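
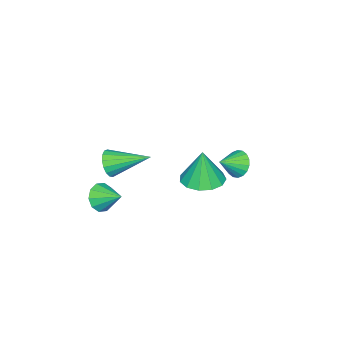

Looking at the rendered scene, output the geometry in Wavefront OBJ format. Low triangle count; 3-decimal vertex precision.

v -0.89 1.672 -1.885
v -0.339 2.433 -1.874
v -0.89 1.648 -0.275
v -0.838 2.61 -1.871
v -1.354 2.489 -1.873
v -1.722 2.108 -1.879
v -1.826 1.589 -1.887
v -1.632 1.096 -1.894
v -1.203 0.786 -1.898
v -0.674 0.757 -1.898
v -0.214 1.018 -1.894
v 0.032 1.487 -1.887
v -0.014 2.015 -1.879
v 1.272 -1.759 -3.025
v 1.592 -2.075 -2.462
v 1.348 -0.741 -2.495
v 1.909 -1.95 -2.749
v 1.983 -1.752 -3.14
v 1.785 -1.557 -3.488
v 1.391 -1.439 -3.658
v 0.952 -1.443 -3.587
v 0.635 -1.568 -3.301
v 0.561 -1.766 -2.909
v 0.759 -1.961 -2.561
v 1.153 -2.08 -2.391
v -4.4 1.263 -3.422
v -4.039 1.25 -4.033
v -3.56 0.857 -2.918
v -3.971 1.535 -3.918
v -3.987 1.767 -3.704
v -4.085 1.899 -3.434
v -4.246 1.905 -3.162
v -4.437 1.784 -2.941
v -4.62 1.559 -2.816
v -4.76 1.276 -2.81
v -4.829 0.99 -2.926
v -4.813 0.758 -3.14
v -4.715 0.626 -3.41
v -4.554 0.621 -3.682
v -4.363 0.742 -3.903
v -4.18 0.966 -4.028
v 0.147 -2.117 -1.798
v 0.367 -1.802 -2.372
v -0.447 -0.503 -1.142
v 0.056 -1.888 -2.443
v -0.235 -2.025 -2.366
v -0.437 -2.184 -2.16
v -0.506 -2.327 -1.87
v -0.426 -2.422 -1.564
v -0.214 -2.447 -1.312
v 0.08 -2.396 -1.171
v 0.39 -2.281 -1.174
v 0.644 -2.129 -1.32
v 0.784 -1.973 -1.575
v 0.778 -1.851 -1.882
v 0.627 -1.789 -2.169
f 2 1 4
f 2 4 3
f 4 1 5
f 4 5 3
f 5 1 6
f 5 6 3
f 6 1 7
f 6 7 3
f 7 1 8
f 7 8 3
f 8 1 9
f 8 9 3
f 9 1 10
f 9 10 3
f 10 1 11
f 10 11 3
f 11 1 12
f 11 12 3
f 12 1 13
f 12 13 3
f 13 1 2
f 13 2 3
f 15 14 17
f 15 17 16
f 17 14 18
f 17 18 16
f 18 14 19
f 18 19 16
f 19 14 20
f 19 20 16
f 20 14 21
f 20 21 16
f 21 14 22
f 21 22 16
f 22 14 23
f 22 23 16
f 23 14 24
f 23 24 16
f 24 14 25
f 24 25 16
f 25 14 15
f 25 15 16
f 27 26 29
f 27 29 28
f 29 26 30
f 29 30 28
f 30 26 31
f 30 31 28
f 31 26 32
f 31 32 28
f 32 26 33
f 32 33 28
f 33 26 34
f 33 34 28
f 34 26 35
f 34 35 28
f 35 26 36
f 35 36 28
f 36 26 37
f 36 37 28
f 37 26 38
f 37 38 28
f 38 26 39
f 38 39 28
f 39 26 40
f 39 40 28
f 40 26 41
f 40 41 28
f 41 26 27
f 41 27 28
f 43 42 45
f 43 45 44
f 45 42 46
f 45 46 44
f 46 42 47
f 46 47 44
f 47 42 48
f 47 48 44
f 48 42 49
f 48 49 44
f 49 42 50
f 49 50 44
f 50 42 51
f 50 51 44
f 51 42 52
f 51 52 44
f 52 42 53
f 52 53 44
f 53 42 54
f 53 54 44
f 54 42 55
f 54 55 44
f 55 42 56
f 55 56 44
f 56 42 43
f 56 43 44



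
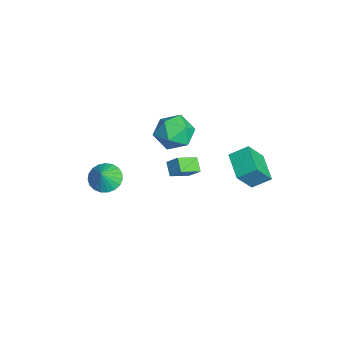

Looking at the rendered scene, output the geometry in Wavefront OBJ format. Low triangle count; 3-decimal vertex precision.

v 1.25 2.67 2.254
v 1.318 3.566 2.817
v 0.835 3.45 1.066
v 0.903 4.345 1.629
v 2.677 2.815 1.851
v 2.745 3.71 2.414
v 2.262 3.594 0.663
v 2.33 4.49 1.226
v -3.702 -2.511 -3.414
v -3.005 -2.113 -3.749
v -3.118 -2.769 -2.506
v -3.166 -1.843 -3.569
v -3.42 -1.69 -3.362
v -3.722 -1.678 -3.164
v -4.021 -1.81 -3.009
v -4.265 -2.063 -2.924
v -4.412 -2.394 -2.924
v -4.435 -2.745 -3.008
v -4.333 -3.055 -3.163
v -4.121 -3.272 -3.361
v -3.837 -3.356 -3.568
v -3.529 -3.295 -3.749
v -3.252 -3.098 -3.871
v -3.052 -2.799 -3.915
v -2.965 -2.451 -3.872
v -0.842 0.908 1.499
v 0.039 0.992 2.086
v -1.559 -0.072 2.714
v -0.678 0.012 3.301
v -1.301 0.859 3.154
v -0.858 1.465 2.403
v -0.662 -0.545 2.397
v -0.219 0.061 1.646
v 0.15 0.094 2.641
v -0.245 0.962 3.109
v -1.275 -0.042 1.691
v -1.67 0.826 2.159
v -3.826 1.47 -2.761
v -3.357 0.45 -2.235
v -3.451 1.959 -2.148
v -2.981 0.94 -1.622
v -3.139 1.54 -3.238
v -2.669 0.521 -2.712
v -2.763 2.03 -2.625
v -2.294 1.01 -2.099
f 2 4 1
f 5 2 1
f 1 4 3
f 3 5 1
f 2 8 4
f 6 2 5
f 6 8 2
f 4 8 3
f 7 5 3
f 3 8 7
f 7 6 5
f 8 6 7
f 10 9 12
f 10 12 11
f 12 9 13
f 12 13 11
f 13 9 14
f 13 14 11
f 14 9 15
f 14 15 11
f 15 9 16
f 15 16 11
f 16 9 17
f 16 17 11
f 17 9 18
f 17 18 11
f 18 9 19
f 18 19 11
f 19 9 20
f 19 20 11
f 20 9 21
f 20 21 11
f 21 9 22
f 21 22 11
f 22 9 23
f 22 23 11
f 23 9 24
f 23 24 11
f 24 9 25
f 24 25 11
f 25 9 10
f 25 10 11
f 26 37 31
f 26 31 27
f 26 27 33
f 26 33 36
f 26 36 37
f 27 31 35
f 31 37 30
f 37 36 28
f 36 33 32
f 33 27 34
f 29 35 30
f 29 30 28
f 29 28 32
f 29 32 34
f 29 34 35
f 30 35 31
f 28 30 37
f 32 28 36
f 34 32 33
f 35 34 27
f 39 41 38
f 42 39 38
f 38 41 40
f 40 42 38
f 39 45 41
f 43 39 42
f 43 45 39
f 41 45 40
f 44 42 40
f 40 45 44
f 44 43 42
f 45 43 44



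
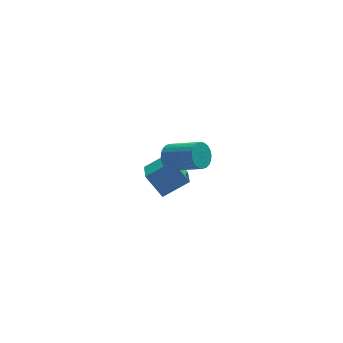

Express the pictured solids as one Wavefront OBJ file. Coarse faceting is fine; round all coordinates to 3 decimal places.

v -1.875 1.276 -4.006
v -2.049 -0.061 -3.372
v -0.547 1.454 -3.266
v -0.721 0.117 -2.632
v -1.179 0.663 -5.108
v -1.353 -0.674 -4.474
v 0.149 0.841 -4.368
v -0.025 -0.496 -3.734
v -1.418 -3.078 1.09
v -0.977 -2.996 0.566
v 0.22 -3.94 1.425
v -0.222 -4.022 1.95
v -0.918 -2.782 0.719
v 0.279 -3.726 1.578
v -0.935 -2.613 0.928
v 0.262 -3.557 1.787
v -1.026 -2.515 1.162
v 0.171 -3.459 2.021
v -1.176 -2.503 1.385
v 0.021 -3.447 2.244
v -1.363 -2.578 1.563
v -0.166 -3.522 2.422
v -1.559 -2.729 1.669
v -0.362 -3.674 2.528
v -1.733 -2.934 1.687
v -0.536 -3.878 2.546
v -1.86 -3.16 1.615
v -0.663 -4.104 2.474
v -1.919 -3.374 1.462
v -0.722 -4.318 2.321
v -1.902 -3.543 1.253
v -0.705 -4.487 2.112
v -1.811 -3.641 1.019
v -0.614 -4.585 1.878
v -1.661 -3.653 0.796
v -0.464 -4.597 1.655
v -1.474 -3.578 0.618
v -0.277 -4.522 1.477
v -1.278 -3.426 0.512
v -0.081 -4.371 1.371
v -1.104 -3.222 0.494
v 0.093 -4.166 1.353
f 2 4 1
f 5 2 1
f 1 4 3
f 3 5 1
f 2 8 4
f 6 2 5
f 6 8 2
f 4 8 3
f 7 5 3
f 3 8 7
f 7 6 5
f 8 6 7
f 10 9 13
f 10 13 11
f 11 13 14
f 11 14 12
f 13 9 15
f 13 15 14
f 14 15 16
f 14 16 12
f 15 9 17
f 15 17 16
f 16 17 18
f 16 18 12
f 17 9 19
f 17 19 18
f 18 19 20
f 18 20 12
f 19 9 21
f 19 21 20
f 20 21 22
f 20 22 12
f 21 9 23
f 21 23 22
f 22 23 24
f 22 24 12
f 23 9 25
f 23 25 24
f 24 25 26
f 24 26 12
f 25 9 27
f 25 27 26
f 26 27 28
f 26 28 12
f 27 9 29
f 27 29 28
f 28 29 30
f 28 30 12
f 29 9 31
f 29 31 30
f 30 31 32
f 30 32 12
f 31 9 33
f 31 33 32
f 32 33 34
f 32 34 12
f 33 9 35
f 33 35 34
f 34 35 36
f 34 36 12
f 35 9 37
f 35 37 36
f 36 37 38
f 36 38 12
f 37 9 39
f 37 39 38
f 38 39 40
f 38 40 12
f 39 9 41
f 39 41 40
f 40 41 42
f 40 42 12
f 41 9 10
f 41 10 42
f 42 10 11
f 42 11 12



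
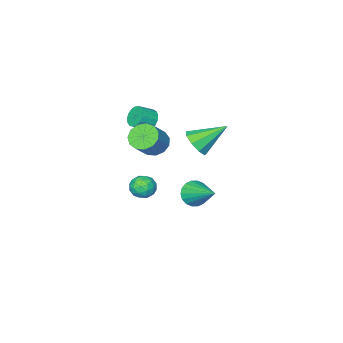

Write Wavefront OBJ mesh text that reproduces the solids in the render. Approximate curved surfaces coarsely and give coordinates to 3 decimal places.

v -0.397 2.692 -1.113
v 0.378 2.49 -0.897
v -0.223 4.528 -0.027
v 0.426 2.673 -1.214
v 0.311 2.86 -1.511
v 0.055 3.013 -1.729
v -0.29 3.103 -1.826
v -0.657 3.111 -1.78
v -0.972 3.036 -1.603
v -1.173 2.893 -1.328
v -1.221 2.71 -1.011
v -1.106 2.524 -0.714
v -0.85 2.37 -0.496
v -0.505 2.281 -0.4
v -0.138 2.273 -0.445
v 0.177 2.347 -0.622
v -2.302 -3.421 0.711
v -1.938 -3.431 0.101
v -1.075 -3.649 0.619
v -1.438 -3.639 1.229
v -1.917 -3.107 0.203
v -1.054 -3.325 0.721
v -1.985 -2.856 0.421
v -1.122 -3.073 0.939
v -2.125 -2.733 0.706
v -1.262 -2.951 1.224
v -2.305 -2.769 0.991
v -1.442 -2.987 1.51
v -2.485 -2.954 1.213
v -1.622 -3.171 1.731
v -2.623 -3.245 1.319
v -1.759 -3.463 1.838
v -2.687 -3.578 1.287
v -1.823 -3.795 1.805
v -2.663 -3.874 1.122
v -1.799 -4.092 1.64
v -2.556 -4.066 0.863
v -1.693 -4.284 1.381
v -2.391 -4.111 0.569
v -1.528 -4.329 1.087
v -2.205 -3.998 0.308
v -1.342 -4.216 0.826
v -2.042 -3.752 0.139
v -1.179 -3.97 0.657
v -1.264 -1.575 -3.514
v -0.728 -1.648 -2.912
v -0.912 -2.752 -3.968
v -0.376 -2.825 -3.366
v -1.169 -2.845 -3.206
v -1.387 -2.118 -2.925
v -0.253 -2.282 -3.955
v -0.471 -1.555 -3.674
v -0.103 -2.085 -3.184
v -0.669 -2.432 -2.722
v -0.971 -1.968 -4.158
v -1.537 -2.315 -3.696
v -1.027 -1.508 -3.173
v -0.613 -2.892 -3.707
v -1.079 -2.904 -3.613
v -0.764 -2.946 -3.259
v -1.414 -1.784 -3.181
v -1.099 -1.827 -2.827
v -1.359 -2.531 -3
v -0.541 -2.573 -4.053
v -0.226 -2.616 -3.699
v -0.876 -1.454 -3.621
v -0.561 -1.496 -3.267
v -0.281 -1.869 -3.88
v -0.344 -1.807 -2.979
v -0.138 -2.499 -3.246
v -0.065 -2.181 -3.592
v -0.193 -1.753 -3.427
v -0.677 -2.012 -2.707
v -0.47 -2.704 -2.974
v -0.937 -2.716 -2.88
v -1.065 -2.288 -2.715
v -0.31 -2.269 -2.867
v -1.17 -1.696 -3.906
v -0.963 -2.388 -4.173
v -0.575 -2.112 -4.165
v -0.703 -1.684 -4
v -1.502 -1.901 -3.634
v -1.296 -2.593 -3.901
v -1.447 -2.647 -3.453
v -1.575 -2.219 -3.288
v -1.33 -2.131 -4.013
v -1.758 1.141 1.375
v -1.089 1.583 1.846
v -3.162 1.999 2.565
v -1.284 1.941 1.358
v -1.701 1.925 0.878
v -2.144 1.541 0.63
v -2.407 0.971 0.732
v -2.366 0.48 1.134
v -2.041 0.299 1.65
v -1.583 0.511 2.037
v -1.207 1.019 2.115
v -1.05 -1.462 0.394
v -0.442 -1.305 -0.237
v 0.597 -0.942 0.855
v -0.01 -1.098 1.486
v -0.678 -0.87 -0.157
v 0.361 -0.507 0.934
v -1.032 -0.623 0.098
v 0.007 -0.259 1.189
v -1.392 -0.642 0.447
v -0.353 -0.278 1.538
v -1.643 -0.921 0.779
v -0.604 -0.558 1.87
v -1.706 -1.372 0.989
v -0.666 -1.009 2.08
v -1.56 -1.852 1.01
v -0.521 -1.488 2.102
v -1.252 -2.207 0.836
v -0.213 -1.844 1.927
v -0.881 -2.326 0.521
v 0.159 -1.963 1.613
v -0.562 -2.171 0.167
v 0.477 -1.807 1.258
v -0.399 -1.79 -0.116
v 0.64 -1.427 0.975
f 2 1 4
f 2 4 3
f 4 1 5
f 4 5 3
f 5 1 6
f 5 6 3
f 6 1 7
f 6 7 3
f 7 1 8
f 7 8 3
f 8 1 9
f 8 9 3
f 9 1 10
f 9 10 3
f 10 1 11
f 10 11 3
f 11 1 12
f 11 12 3
f 12 1 13
f 12 13 3
f 13 1 14
f 13 14 3
f 14 1 15
f 14 15 3
f 15 1 16
f 15 16 3
f 16 1 2
f 16 2 3
f 18 17 21
f 18 21 19
f 19 21 22
f 19 22 20
f 21 17 23
f 21 23 22
f 22 23 24
f 22 24 20
f 23 17 25
f 23 25 24
f 24 25 26
f 24 26 20
f 25 17 27
f 25 27 26
f 26 27 28
f 26 28 20
f 27 17 29
f 27 29 28
f 28 29 30
f 28 30 20
f 29 17 31
f 29 31 30
f 30 31 32
f 30 32 20
f 31 17 33
f 31 33 32
f 32 33 34
f 32 34 20
f 33 17 35
f 33 35 34
f 34 35 36
f 34 36 20
f 35 17 37
f 35 37 36
f 36 37 38
f 36 38 20
f 37 17 39
f 37 39 38
f 38 39 40
f 38 40 20
f 39 17 41
f 39 41 40
f 40 41 42
f 40 42 20
f 41 17 43
f 41 43 42
f 42 43 44
f 42 44 20
f 43 17 18
f 43 18 44
f 44 18 19
f 44 19 20
f 45 82 61
f 82 56 85
f 61 85 50
f 82 85 61
f 45 61 57
f 61 50 62
f 57 62 46
f 61 62 57
f 45 57 66
f 57 46 67
f 66 67 52
f 57 67 66
f 45 66 78
f 66 52 81
f 78 81 55
f 66 81 78
f 45 78 82
f 78 55 86
f 82 86 56
f 78 86 82
f 46 62 73
f 62 50 76
f 73 76 54
f 62 76 73
f 50 85 63
f 85 56 84
f 63 84 49
f 85 84 63
f 56 86 83
f 86 55 79
f 83 79 47
f 86 79 83
f 55 81 80
f 81 52 68
f 80 68 51
f 81 68 80
f 52 67 72
f 67 46 69
f 72 69 53
f 67 69 72
f 48 74 60
f 74 54 75
f 60 75 49
f 74 75 60
f 48 60 58
f 60 49 59
f 58 59 47
f 60 59 58
f 48 58 65
f 58 47 64
f 65 64 51
f 58 64 65
f 48 65 70
f 65 51 71
f 70 71 53
f 65 71 70
f 48 70 74
f 70 53 77
f 74 77 54
f 70 77 74
f 49 75 63
f 75 54 76
f 63 76 50
f 75 76 63
f 47 59 83
f 59 49 84
f 83 84 56
f 59 84 83
f 51 64 80
f 64 47 79
f 80 79 55
f 64 79 80
f 53 71 72
f 71 51 68
f 72 68 52
f 71 68 72
f 54 77 73
f 77 53 69
f 73 69 46
f 77 69 73
f 88 87 90
f 88 90 89
f 90 87 91
f 90 91 89
f 91 87 92
f 91 92 89
f 92 87 93
f 92 93 89
f 93 87 94
f 93 94 89
f 94 87 95
f 94 95 89
f 95 87 96
f 95 96 89
f 96 87 97
f 96 97 89
f 97 87 88
f 97 88 89
f 99 98 102
f 99 102 100
f 100 102 103
f 100 103 101
f 102 98 104
f 102 104 103
f 103 104 105
f 103 105 101
f 104 98 106
f 104 106 105
f 105 106 107
f 105 107 101
f 106 98 108
f 106 108 107
f 107 108 109
f 107 109 101
f 108 98 110
f 108 110 109
f 109 110 111
f 109 111 101
f 110 98 112
f 110 112 111
f 111 112 113
f 111 113 101
f 112 98 114
f 112 114 113
f 113 114 115
f 113 115 101
f 114 98 116
f 114 116 115
f 115 116 117
f 115 117 101
f 116 98 118
f 116 118 117
f 117 118 119
f 117 119 101
f 118 98 120
f 118 120 119
f 119 120 121
f 119 121 101
f 120 98 99
f 120 99 121
f 121 99 100
f 121 100 101



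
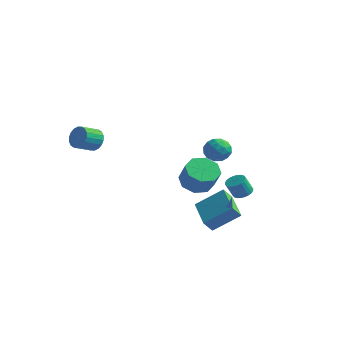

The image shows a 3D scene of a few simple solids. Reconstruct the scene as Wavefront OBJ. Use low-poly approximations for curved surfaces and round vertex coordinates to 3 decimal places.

v 2.986 0.277 2.655
v 3.691 0.489 3.015
v 2.789 -0.649 3.585
v 3.494 -0.437 3.945
v 2.855 0.077 3.96
v 2.977 0.649 3.385
v 3.503 -0.809 3.215
v 3.625 -0.237 2.64
v 4.011 -0.182 3.361
v 3.611 0.366 3.822
v 2.869 -0.526 2.778
v 2.469 0.022 3.239
v 3.356 0.464 2.753
v 3.124 -0.624 3.847
v 2.749 -0.322 3.855
v 3.164 -0.197 4.067
v 2.936 0.559 2.971
v 3.351 0.683 3.183
v 2.859 0.441 3.738
v 3.129 -0.843 3.417
v 3.544 -0.719 3.629
v 3.316 0.037 2.533
v 3.731 0.162 2.745
v 3.621 -0.601 2.862
v 3.958 0.194 3.169
v 3.843 -0.35 3.715
v 3.848 -0.569 3.286
v 3.919 -0.233 2.948
v 3.723 0.516 3.439
v 3.607 -0.028 3.986
v 3.232 0.274 3.995
v 3.303 0.611 3.657
v 3.911 0.122 3.643
v 2.873 -0.132 2.614
v 2.757 -0.676 3.161
v 3.177 -0.771 2.943
v 3.248 -0.434 2.605
v 2.637 0.19 2.885
v 2.522 -0.354 3.431
v 2.561 0.073 3.652
v 2.632 0.409 3.314
v 2.569 -0.282 2.957
v 3.895 1.475 -0.297
v 4.441 1.619 -0.094
v 4.191 1.228 0.859
v 3.645 1.085 0.657
v 4.322 1.814 -0.045
v 4.072 1.424 0.908
v 4.137 1.958 -0.035
v 3.887 1.567 0.918
v 3.916 2.028 -0.064
v 3.666 1.638 0.889
v 3.691 2.014 -0.129
v 3.441 1.624 0.824
v 3.498 1.918 -0.219
v 3.248 1.528 0.734
v 3.365 1.755 -0.321
v 3.115 1.364 0.632
v 3.313 1.549 -0.419
v 3.062 1.158 0.534
v 3.349 1.332 -0.499
v 3.099 0.941 0.454
v 3.468 1.136 -0.548
v 3.218 0.746 0.405
v 3.653 0.993 -0.558
v 3.403 0.602 0.395
v 3.874 0.922 -0.529
v 3.624 0.532 0.424
v 4.099 0.936 -0.464
v 3.849 0.546 0.489
v 4.292 1.032 -0.374
v 4.042 0.642 0.579
v 4.425 1.196 -0.272
v 4.175 0.805 0.681
v 4.478 1.402 -0.174
v 4.227 1.011 0.779
v -3.407 -1.966 3.094
v -3.138 -2.35 2.508
v -3.504 -3.358 3
v -3.773 -2.974 3.586
v -2.878 -2.342 2.718
v -3.244 -3.35 3.21
v -2.723 -2.259 3.002
v -3.089 -3.268 3.494
v -2.703 -2.119 3.304
v -3.069 -3.127 3.796
v -2.823 -1.948 3.564
v -3.189 -2.956 4.056
v -3.059 -1.781 3.732
v -3.425 -2.789 4.224
v -3.363 -1.651 3.773
v -3.729 -2.659 4.265
v -3.676 -1.582 3.68
v -4.042 -2.59 4.172
v -3.936 -1.59 3.47
v -4.302 -2.598 3.962
v -4.091 -1.672 3.186
v -4.457 -2.681 3.678
v -4.111 -1.813 2.884
v -4.477 -2.821 3.376
v -3.991 -1.984 2.624
v -4.357 -2.992 3.116
v -3.755 -2.151 2.456
v -4.121 -3.159 2.948
v -3.451 -2.281 2.415
v -3.817 -3.289 2.907
v 1.98 0.552 -1.934
v 1.739 0.057 -1.248
v 3.2 1.474 -0.841
v 2.96 0.978 -0.155
v 3.42 -0.798 -2.405
v 3.18 -1.294 -1.719
v 4.641 0.123 -1.312
v 4.4 -0.372 -0.626
v -0.604 3.772 -1.527
v 0.262 3.586 -2.092
v 0.989 3.163 -0.838
v 0.124 3.348 -0.273
v 0.229 4.341 -1.818
v 0.957 3.918 -0.564
v -0.292 4.762 -1.374
v 0.436 4.339 -0.12
v -0.995 4.603 -1.019
v -0.267 4.18 0.235
v -1.469 3.957 -0.962
v -0.742 3.534 0.292
v -1.437 3.202 -1.236
v -0.709 2.779 0.018
v -0.916 2.781 -1.68
v -0.188 2.358 -0.426
v -0.213 2.94 -2.035
v 0.515 2.517 -0.781
f 1 38 17
f 38 12 41
f 17 41 6
f 38 41 17
f 1 17 13
f 17 6 18
f 13 18 2
f 17 18 13
f 1 13 22
f 13 2 23
f 22 23 8
f 13 23 22
f 1 22 34
f 22 8 37
f 34 37 11
f 22 37 34
f 1 34 38
f 34 11 42
f 38 42 12
f 34 42 38
f 2 18 29
f 18 6 32
f 29 32 10
f 18 32 29
f 6 41 19
f 41 12 40
f 19 40 5
f 41 40 19
f 12 42 39
f 42 11 35
f 39 35 3
f 42 35 39
f 11 37 36
f 37 8 24
f 36 24 7
f 37 24 36
f 8 23 28
f 23 2 25
f 28 25 9
f 23 25 28
f 4 30 16
f 30 10 31
f 16 31 5
f 30 31 16
f 4 16 14
f 16 5 15
f 14 15 3
f 16 15 14
f 4 14 21
f 14 3 20
f 21 20 7
f 14 20 21
f 4 21 26
f 21 7 27
f 26 27 9
f 21 27 26
f 4 26 30
f 26 9 33
f 30 33 10
f 26 33 30
f 5 31 19
f 31 10 32
f 19 32 6
f 31 32 19
f 3 15 39
f 15 5 40
f 39 40 12
f 15 40 39
f 7 20 36
f 20 3 35
f 36 35 11
f 20 35 36
f 9 27 28
f 27 7 24
f 28 24 8
f 27 24 28
f 10 33 29
f 33 9 25
f 29 25 2
f 33 25 29
f 44 43 47
f 44 47 45
f 45 47 48
f 45 48 46
f 47 43 49
f 47 49 48
f 48 49 50
f 48 50 46
f 49 43 51
f 49 51 50
f 50 51 52
f 50 52 46
f 51 43 53
f 51 53 52
f 52 53 54
f 52 54 46
f 53 43 55
f 53 55 54
f 54 55 56
f 54 56 46
f 55 43 57
f 55 57 56
f 56 57 58
f 56 58 46
f 57 43 59
f 57 59 58
f 58 59 60
f 58 60 46
f 59 43 61
f 59 61 60
f 60 61 62
f 60 62 46
f 61 43 63
f 61 63 62
f 62 63 64
f 62 64 46
f 63 43 65
f 63 65 64
f 64 65 66
f 64 66 46
f 65 43 67
f 65 67 66
f 66 67 68
f 66 68 46
f 67 43 69
f 67 69 68
f 68 69 70
f 68 70 46
f 69 43 71
f 69 71 70
f 70 71 72
f 70 72 46
f 71 43 73
f 71 73 72
f 72 73 74
f 72 74 46
f 73 43 75
f 73 75 74
f 74 75 76
f 74 76 46
f 75 43 44
f 75 44 76
f 76 44 45
f 76 45 46
f 78 77 81
f 78 81 79
f 79 81 82
f 79 82 80
f 81 77 83
f 81 83 82
f 82 83 84
f 82 84 80
f 83 77 85
f 83 85 84
f 84 85 86
f 84 86 80
f 85 77 87
f 85 87 86
f 86 87 88
f 86 88 80
f 87 77 89
f 87 89 88
f 88 89 90
f 88 90 80
f 89 77 91
f 89 91 90
f 90 91 92
f 90 92 80
f 91 77 93
f 91 93 92
f 92 93 94
f 92 94 80
f 93 77 95
f 93 95 94
f 94 95 96
f 94 96 80
f 95 77 97
f 95 97 96
f 96 97 98
f 96 98 80
f 97 77 99
f 97 99 98
f 98 99 100
f 98 100 80
f 99 77 101
f 99 101 100
f 100 101 102
f 100 102 80
f 101 77 103
f 101 103 102
f 102 103 104
f 102 104 80
f 103 77 105
f 103 105 104
f 104 105 106
f 104 106 80
f 105 77 78
f 105 78 106
f 106 78 79
f 106 79 80
f 108 110 107
f 111 108 107
f 107 110 109
f 109 111 107
f 108 114 110
f 112 108 111
f 112 114 108
f 110 114 109
f 113 111 109
f 109 114 113
f 113 112 111
f 114 112 113
f 116 115 119
f 116 119 117
f 117 119 120
f 117 120 118
f 119 115 121
f 119 121 120
f 120 121 122
f 120 122 118
f 121 115 123
f 121 123 122
f 122 123 124
f 122 124 118
f 123 115 125
f 123 125 124
f 124 125 126
f 124 126 118
f 125 115 127
f 125 127 126
f 126 127 128
f 126 128 118
f 127 115 129
f 127 129 128
f 128 129 130
f 128 130 118
f 129 115 131
f 129 131 130
f 130 131 132
f 130 132 118
f 131 115 116
f 131 116 132
f 132 116 117
f 132 117 118



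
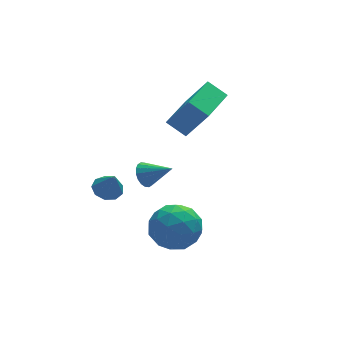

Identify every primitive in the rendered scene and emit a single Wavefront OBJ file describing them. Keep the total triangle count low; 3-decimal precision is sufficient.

v -1.347 4.204 -2.198
v -1.094 3.96 -2.792
v -0.333 3.416 -1.442
v -0.929 4.215 -2.747
v -0.847 4.468 -2.594
v -0.863 4.668 -2.362
v -0.976 4.777 -2.098
v -1.162 4.773 -1.853
v -1.384 4.655 -1.677
v -1.599 4.449 -1.604
v -1.765 4.194 -1.649
v -1.847 3.941 -1.802
v -1.83 3.74 -2.034
v -1.718 3.631 -2.298
v -1.532 3.636 -2.543
v -1.309 3.753 -2.719
v -3.239 3.693 -2.228
v -2.517 3.771 -2.302
v -3.061 3.167 -1.052
v -2.711 4.179 -2.09
v -3.153 4.359 -1.943
v -3.634 4.228 -1.928
v -3.931 3.847 -2.054
v -3.904 3.393 -2.261
v -3.565 3.08 -2.453
v -3.074 3.053 -2.539
v -2.66 3.326 -2.479
v -0.814 2.853 2.196
v -0.021 2.209 3.774
v 0.622 4.423 2.113
v 1.416 3.78 3.691
v -0.136 2.2 1.589
v 0.658 1.557 3.167
v 1.301 3.771 1.506
v 2.094 3.127 3.084
v -1.589 -0.121 -1.786
v -0.783 -0.666 -1.032
v -2.777 -1.714 -1.668
v -1.971 -2.259 -0.914
v -2.609 -1.28 -0.529
v -1.874 -0.295 -0.602
v -1.686 -2.085 -2.098
v -0.951 -1.1 -2.171
v -0.843 -1.88 -1.226
v -1.414 -1.382 -0.256
v -2.146 -0.998 -2.444
v -2.717 -0.5 -1.474
v -1.082 -0.254 -1.419
v -2.478 -2.126 -1.281
v -2.853 -1.551 -1.054
v -2.38 -1.871 -0.611
v -1.723 -0.036 -1.166
v -1.25 -0.356 -0.723
v -2.322 -0.717 -0.428
v -2.31 -2.024 -1.977
v -1.837 -2.344 -1.534
v -1.18 -0.509 -2.089
v -0.707 -0.829 -1.646
v -1.238 -1.663 -2.272
v -0.643 -1.288 -1.09
v -1.342 -2.224 -1.021
v -1.174 -2.121 -1.717
v -0.742 -1.543 -1.759
v -0.979 -0.995 -0.52
v -1.677 -1.931 -0.451
v -2.052 -1.356 -0.224
v -1.62 -0.777 -0.267
v -1.014 -1.708 -0.634
v -1.883 -0.449 -2.249
v -2.581 -1.385 -2.18
v -1.94 -1.603 -2.433
v -1.508 -1.024 -2.476
v -2.218 -0.156 -1.679
v -2.917 -1.092 -1.61
v -2.818 -0.837 -0.941
v -2.386 -0.259 -0.983
v -2.546 -0.672 -2.066
f 2 1 4
f 2 4 3
f 4 1 5
f 4 5 3
f 5 1 6
f 5 6 3
f 6 1 7
f 6 7 3
f 7 1 8
f 7 8 3
f 8 1 9
f 8 9 3
f 9 1 10
f 9 10 3
f 10 1 11
f 10 11 3
f 11 1 12
f 11 12 3
f 12 1 13
f 12 13 3
f 13 1 14
f 13 14 3
f 14 1 15
f 14 15 3
f 15 1 16
f 15 16 3
f 16 1 2
f 16 2 3
f 18 17 20
f 18 20 19
f 20 17 21
f 20 21 19
f 21 17 22
f 21 22 19
f 22 17 23
f 22 23 19
f 23 17 24
f 23 24 19
f 24 17 25
f 24 25 19
f 25 17 26
f 25 26 19
f 26 17 27
f 26 27 19
f 27 17 18
f 27 18 19
f 29 31 28
f 32 29 28
f 28 31 30
f 30 32 28
f 29 35 31
f 33 29 32
f 33 35 29
f 31 35 30
f 34 32 30
f 30 35 34
f 34 33 32
f 35 33 34
f 36 73 52
f 73 47 76
f 52 76 41
f 73 76 52
f 36 52 48
f 52 41 53
f 48 53 37
f 52 53 48
f 36 48 57
f 48 37 58
f 57 58 43
f 48 58 57
f 36 57 69
f 57 43 72
f 69 72 46
f 57 72 69
f 36 69 73
f 69 46 77
f 73 77 47
f 69 77 73
f 37 53 64
f 53 41 67
f 64 67 45
f 53 67 64
f 41 76 54
f 76 47 75
f 54 75 40
f 76 75 54
f 47 77 74
f 77 46 70
f 74 70 38
f 77 70 74
f 46 72 71
f 72 43 59
f 71 59 42
f 72 59 71
f 43 58 63
f 58 37 60
f 63 60 44
f 58 60 63
f 39 65 51
f 65 45 66
f 51 66 40
f 65 66 51
f 39 51 49
f 51 40 50
f 49 50 38
f 51 50 49
f 39 49 56
f 49 38 55
f 56 55 42
f 49 55 56
f 39 56 61
f 56 42 62
f 61 62 44
f 56 62 61
f 39 61 65
f 61 44 68
f 65 68 45
f 61 68 65
f 40 66 54
f 66 45 67
f 54 67 41
f 66 67 54
f 38 50 74
f 50 40 75
f 74 75 47
f 50 75 74
f 42 55 71
f 55 38 70
f 71 70 46
f 55 70 71
f 44 62 63
f 62 42 59
f 63 59 43
f 62 59 63
f 45 68 64
f 68 44 60
f 64 60 37
f 68 60 64



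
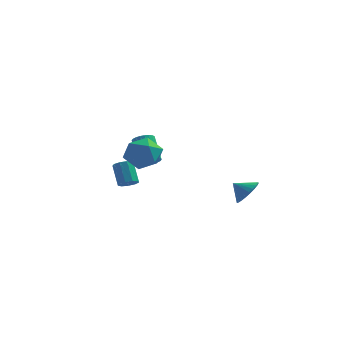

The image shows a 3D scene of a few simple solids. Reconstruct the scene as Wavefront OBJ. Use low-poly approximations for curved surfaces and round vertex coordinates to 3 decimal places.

v -3.027 3.519 -3.301
v -2.505 3.833 -3.28
v -3.01 4.595 -2.078
v -3.533 4.281 -2.099
v -2.781 4.032 -3.522
v -3.286 4.793 -2.32
v -3.173 3.991 -3.66
v -3.678 4.752 -2.458
v -3.496 3.729 -3.631
v -4.001 4.49 -2.428
v -3.6 3.369 -3.447
v -4.106 4.13 -2.244
v -3.437 3.08 -3.195
v -3.942 3.841 -1.992
v -3.081 2.996 -2.992
v -3.586 3.757 -1.79
v -2.701 3.157 -2.935
v -3.206 3.919 -1.732
v -2.473 3.488 -3.048
v -2.978 4.249 -1.846
v -1.1 -2.02 0.696
v -0.401 -1.577 1.474
v -0.879 -3.683 1.446
v -0.18 -3.24 2.224
v -1.287 -2.989 2.247
v -1.424 -1.961 1.783
v 0.144 -3.299 1.137
v 0.007 -2.271 0.673
v 0.368 -2.367 1.746
v -0.517 -2.176 2.432
v -0.763 -3.084 0.488
v -1.648 -2.893 1.174
v -0.641 -1.154 0.359
v -0.083 -0.866 0.404
v -0.68 0.102 1.626
v -1.239 -0.186 1.581
v -0.196 -0.726 0.237
v -0.793 0.243 1.459
v -0.377 -0.65 0.089
v -0.974 0.318 1.311
v -0.598 -0.652 -0.018
v -1.196 0.317 1.204
v -0.826 -0.73 -0.068
v -1.423 0.239 1.154
v -1.026 -0.872 -0.053
v -1.623 0.097 1.17
v -1.167 -1.058 0.025
v -1.764 -0.089 1.248
v -1.228 -1.258 0.154
v -1.825 -0.289 1.376
v -1.2 -1.442 0.314
v -1.797 -0.474 1.536
v -1.087 -1.583 0.481
v -1.684 -0.614 1.703
v -0.906 -1.658 0.629
v -1.503 -0.69 1.851
v -0.684 -1.657 0.736
v -1.282 -0.688 1.958
v -0.457 -1.579 0.786
v -1.054 -0.61 2.008
v -0.257 -1.437 0.77
v -0.854 -0.468 1.993
v -0.116 -1.251 0.692
v -0.713 -0.282 1.915
v -0.055 -1.051 0.564
v -0.652 -0.082 1.786
v 4.287 0.47 -2.14
v 4.748 -0.103 -1.603
v 3.493 0.43 -1.5
v 4.842 0.211 -1.466
v 4.852 0.565 -1.433
v 4.776 0.903 -1.506
v 4.625 1.176 -1.677
v 4.423 1.341 -1.917
v 4.2 1.374 -2.192
v 3.991 1.269 -2.458
v 3.826 1.042 -2.677
v 3.732 0.728 -2.813
v 3.722 0.375 -2.847
v 3.798 0.036 -2.773
v 3.949 -0.237 -2.603
v 4.151 -0.402 -2.362
v 4.374 -0.435 -2.088
v 4.583 -0.33 -1.821
f 2 1 5
f 2 5 3
f 3 5 6
f 3 6 4
f 5 1 7
f 5 7 6
f 6 7 8
f 6 8 4
f 7 1 9
f 7 9 8
f 8 9 10
f 8 10 4
f 9 1 11
f 9 11 10
f 10 11 12
f 10 12 4
f 11 1 13
f 11 13 12
f 12 13 14
f 12 14 4
f 13 1 15
f 13 15 14
f 14 15 16
f 14 16 4
f 15 1 17
f 15 17 16
f 16 17 18
f 16 18 4
f 17 1 19
f 17 19 18
f 18 19 20
f 18 20 4
f 19 1 2
f 19 2 20
f 20 2 3
f 20 3 4
f 21 32 26
f 21 26 22
f 21 22 28
f 21 28 31
f 21 31 32
f 22 26 30
f 26 32 25
f 32 31 23
f 31 28 27
f 28 22 29
f 24 30 25
f 24 25 23
f 24 23 27
f 24 27 29
f 24 29 30
f 25 30 26
f 23 25 32
f 27 23 31
f 29 27 28
f 30 29 22
f 34 33 37
f 34 37 35
f 35 37 38
f 35 38 36
f 37 33 39
f 37 39 38
f 38 39 40
f 38 40 36
f 39 33 41
f 39 41 40
f 40 41 42
f 40 42 36
f 41 33 43
f 41 43 42
f 42 43 44
f 42 44 36
f 43 33 45
f 43 45 44
f 44 45 46
f 44 46 36
f 45 33 47
f 45 47 46
f 46 47 48
f 46 48 36
f 47 33 49
f 47 49 48
f 48 49 50
f 48 50 36
f 49 33 51
f 49 51 50
f 50 51 52
f 50 52 36
f 51 33 53
f 51 53 52
f 52 53 54
f 52 54 36
f 53 33 55
f 53 55 54
f 54 55 56
f 54 56 36
f 55 33 57
f 55 57 56
f 56 57 58
f 56 58 36
f 57 33 59
f 57 59 58
f 58 59 60
f 58 60 36
f 59 33 61
f 59 61 60
f 60 61 62
f 60 62 36
f 61 33 63
f 61 63 62
f 62 63 64
f 62 64 36
f 63 33 65
f 63 65 64
f 64 65 66
f 64 66 36
f 65 33 34
f 65 34 66
f 66 34 35
f 66 35 36
f 68 67 70
f 68 70 69
f 70 67 71
f 70 71 69
f 71 67 72
f 71 72 69
f 72 67 73
f 72 73 69
f 73 67 74
f 73 74 69
f 74 67 75
f 74 75 69
f 75 67 76
f 75 76 69
f 76 67 77
f 76 77 69
f 77 67 78
f 77 78 69
f 78 67 79
f 78 79 69
f 79 67 80
f 79 80 69
f 80 67 81
f 80 81 69
f 81 67 82
f 81 82 69
f 82 67 83
f 82 83 69
f 83 67 84
f 83 84 69
f 84 67 68
f 84 68 69



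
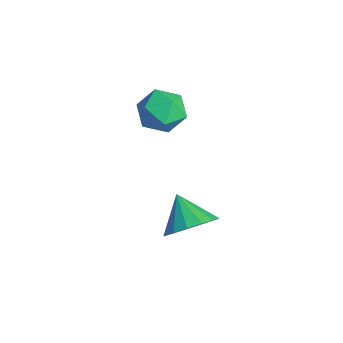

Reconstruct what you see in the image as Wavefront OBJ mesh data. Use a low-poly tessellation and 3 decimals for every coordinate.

v -2.809 2.467 2.961
v -2.213 2.997 3.387
v -1.747 1.503 2.673
v -1.151 2.033 3.099
v -1.795 1.607 3.57
v -2.451 2.203 3.748
v -1.509 2.297 2.312
v -2.165 2.893 2.49
v -1.409 2.892 2.985
v -1.585 2.465 3.763
v -2.375 2.035 2.297
v -2.551 1.608 3.075
v 0.508 2.306 -0.845
v 0.967 2.875 -0.222
v -0.508 2.194 0.005
v 0.697 3.183 -0.504
v 0.377 3.256 -0.877
v 0.093 3.075 -1.242
v -0.081 2.687 -1.5
v -0.096 2.197 -1.583
v 0.05 1.737 -1.468
v 0.32 1.428 -1.186
v 0.64 1.355 -0.813
v 0.924 1.537 -0.448
v 1.098 1.924 -0.19
v 1.113 2.414 -0.107
f 1 12 6
f 1 6 2
f 1 2 8
f 1 8 11
f 1 11 12
f 2 6 10
f 6 12 5
f 12 11 3
f 11 8 7
f 8 2 9
f 4 10 5
f 4 5 3
f 4 3 7
f 4 7 9
f 4 9 10
f 5 10 6
f 3 5 12
f 7 3 11
f 9 7 8
f 10 9 2
f 14 13 16
f 14 16 15
f 16 13 17
f 16 17 15
f 17 13 18
f 17 18 15
f 18 13 19
f 18 19 15
f 19 13 20
f 19 20 15
f 20 13 21
f 20 21 15
f 21 13 22
f 21 22 15
f 22 13 23
f 22 23 15
f 23 13 24
f 23 24 15
f 24 13 25
f 24 25 15
f 25 13 26
f 25 26 15
f 26 13 14
f 26 14 15



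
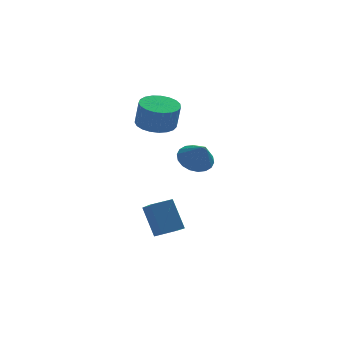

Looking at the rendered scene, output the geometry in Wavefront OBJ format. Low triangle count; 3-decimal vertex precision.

v -3.7 -3.713 -5.092
v -3.458 -5.082 -4.28
v -4.177 -2.911 -3.6
v -3.936 -4.28 -2.788
v -2.644 -3.42 -4.912
v -2.403 -4.789 -4.1
v -3.122 -2.618 -3.42
v -2.88 -3.987 -2.608
v -3.198 1.757 -0.116
v -2.361 2.34 -0.107
v -2.185 2.065 1.285
v -3.022 1.483 1.276
v -2.665 2.621 -0.013
v -2.489 2.346 1.379
v -3.061 2.752 0.063
v -2.885 2.477 1.455
v -3.48 2.712 0.108
v -3.305 2.437 1.5
v -3.851 2.506 0.114
v -3.675 2.231 1.506
v -4.109 2.171 0.081
v -3.933 1.896 1.473
v -4.21 1.764 0.013
v -4.034 1.49 1.405
v -4.135 1.357 -0.077
v -3.959 1.082 1.316
v -3.899 1.018 -0.173
v -3.723 0.743 1.219
v -3.541 0.808 -0.26
v -3.365 0.533 1.132
v -3.124 0.761 -0.322
v -2.948 0.486 1.07
v -2.72 0.887 -0.348
v -2.544 0.612 1.044
v -2.398 1.163 -0.334
v -2.222 0.889 1.058
v -2.215 1.542 -0.283
v -2.039 1.268 1.109
v -2.202 1.959 -0.202
v -2.026 1.684 1.19
v -1.61 -1.622 -1.075
v -0.758 -1.28 -1.13
v -1.23 -2.398 -0.025
v -0.943 -1.021 -0.873
v -1.261 -0.882 -0.655
v -1.647 -0.889 -0.52
v -2.027 -1.042 -0.496
v -2.323 -1.309 -0.586
v -2.479 -1.638 -0.773
v -2.462 -1.964 -1.02
v -2.277 -2.223 -1.278
v -1.959 -2.362 -1.496
v -1.572 -2.355 -1.63
v -1.193 -2.203 -1.655
v -0.896 -1.935 -1.564
v -0.741 -1.606 -1.377
f 2 4 1
f 5 2 1
f 1 4 3
f 3 5 1
f 2 8 4
f 6 2 5
f 6 8 2
f 4 8 3
f 7 5 3
f 3 8 7
f 7 6 5
f 8 6 7
f 10 9 13
f 10 13 11
f 11 13 14
f 11 14 12
f 13 9 15
f 13 15 14
f 14 15 16
f 14 16 12
f 15 9 17
f 15 17 16
f 16 17 18
f 16 18 12
f 17 9 19
f 17 19 18
f 18 19 20
f 18 20 12
f 19 9 21
f 19 21 20
f 20 21 22
f 20 22 12
f 21 9 23
f 21 23 22
f 22 23 24
f 22 24 12
f 23 9 25
f 23 25 24
f 24 25 26
f 24 26 12
f 25 9 27
f 25 27 26
f 26 27 28
f 26 28 12
f 27 9 29
f 27 29 28
f 28 29 30
f 28 30 12
f 29 9 31
f 29 31 30
f 30 31 32
f 30 32 12
f 31 9 33
f 31 33 32
f 32 33 34
f 32 34 12
f 33 9 35
f 33 35 34
f 34 35 36
f 34 36 12
f 35 9 37
f 35 37 36
f 36 37 38
f 36 38 12
f 37 9 39
f 37 39 38
f 38 39 40
f 38 40 12
f 39 9 10
f 39 10 40
f 40 10 11
f 40 11 12
f 42 41 44
f 42 44 43
f 44 41 45
f 44 45 43
f 45 41 46
f 45 46 43
f 46 41 47
f 46 47 43
f 47 41 48
f 47 48 43
f 48 41 49
f 48 49 43
f 49 41 50
f 49 50 43
f 50 41 51
f 50 51 43
f 51 41 52
f 51 52 43
f 52 41 53
f 52 53 43
f 53 41 54
f 53 54 43
f 54 41 55
f 54 55 43
f 55 41 56
f 55 56 43
f 56 41 42
f 56 42 43



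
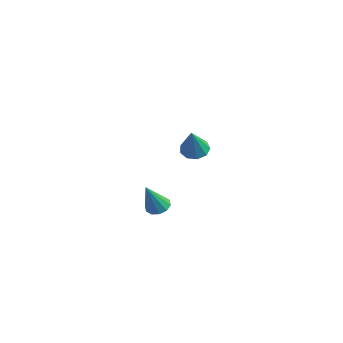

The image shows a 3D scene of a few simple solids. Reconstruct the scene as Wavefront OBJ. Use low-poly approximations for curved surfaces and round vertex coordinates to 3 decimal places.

v -1.692 4.055 -1.077
v -1.073 4.634 -1.012
v -1.148 3.265 0.757
v -1.564 4.84 -0.778
v -2.115 4.678 -0.683
v -2.468 4.225 -0.774
v -2.458 3.692 -1.006
v -2.09 3.329 -1.271
v -1.536 3.305 -1.446
v -1.055 3.632 -1.448
v -0.872 4.157 -1.277
v 3.156 -3.14 -0.166
v 3.733 -2.794 -0.013
v 3.204 -4 1.606
v 3.4 -2.557 0.11
v 2.975 -2.543 0.129
v 2.618 -2.757 0.034
v 2.467 -3.118 -0.136
v 2.579 -3.487 -0.318
v 2.912 -3.723 -0.442
v 3.338 -3.737 -0.461
v 3.694 -3.523 -0.366
v 3.845 -3.162 -0.195
f 2 1 4
f 2 4 3
f 4 1 5
f 4 5 3
f 5 1 6
f 5 6 3
f 6 1 7
f 6 7 3
f 7 1 8
f 7 8 3
f 8 1 9
f 8 9 3
f 9 1 10
f 9 10 3
f 10 1 11
f 10 11 3
f 11 1 2
f 11 2 3
f 13 12 15
f 13 15 14
f 15 12 16
f 15 16 14
f 16 12 17
f 16 17 14
f 17 12 18
f 17 18 14
f 18 12 19
f 18 19 14
f 19 12 20
f 19 20 14
f 20 12 21
f 20 21 14
f 21 12 22
f 21 22 14
f 22 12 23
f 22 23 14
f 23 12 13
f 23 13 14



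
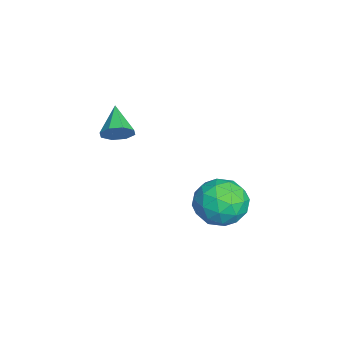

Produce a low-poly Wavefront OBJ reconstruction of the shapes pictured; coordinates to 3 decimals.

v 1.086 1.885 -2.843
v 1.644 1.479 -3.459
v 0.456 0.561 -2.541
v 1.014 0.155 -3.157
v 1.362 0.493 -2.369
v 1.752 1.311 -2.555
v 0.348 0.729 -3.445
v 0.738 1.547 -3.631
v 1.189 0.764 -3.831
v 1.815 0.618 -3.166
v 0.285 1.422 -2.834
v 0.911 1.276 -2.169
v 1.42 1.798 -3.178
v 0.68 0.242 -2.822
v 0.884 0.44 -2.359
v 1.213 0.201 -2.721
v 1.483 1.7 -2.647
v 1.812 1.461 -3.009
v 1.646 0.881 -2.368
v 0.288 0.579 -2.991
v 0.617 0.34 -3.353
v 0.887 1.839 -3.279
v 1.216 1.6 -3.641
v 0.454 1.159 -3.632
v 1.481 1.139 -3.758
v 1.11 0.361 -3.58
v 0.719 0.699 -3.749
v 0.948 1.18 -3.859
v 1.849 1.053 -3.367
v 1.479 0.275 -3.189
v 1.683 0.474 -2.726
v 1.912 0.955 -2.836
v 1.581 0.634 -3.586
v 0.621 1.765 -2.811
v 0.251 0.987 -2.633
v 0.188 1.085 -3.164
v 0.417 1.566 -3.274
v 0.99 1.679 -2.42
v 0.619 0.901 -2.242
v 1.152 0.86 -2.141
v 1.381 1.341 -2.251
v 0.519 1.406 -2.414
v 1.679 -2.015 0.544
v 1.929 -1.841 0.99
v 0.721 -2.105 1.116
v 1.768 -1.532 0.768
v 1.554 -1.505 0.415
v 1.414 -1.777 0.138
v 1.429 -2.188 0.098
v 1.591 -2.498 0.319
v 1.804 -2.524 0.672
v 1.944 -2.252 0.95
f 1 38 17
f 38 12 41
f 17 41 6
f 38 41 17
f 1 17 13
f 17 6 18
f 13 18 2
f 17 18 13
f 1 13 22
f 13 2 23
f 22 23 8
f 13 23 22
f 1 22 34
f 22 8 37
f 34 37 11
f 22 37 34
f 1 34 38
f 34 11 42
f 38 42 12
f 34 42 38
f 2 18 29
f 18 6 32
f 29 32 10
f 18 32 29
f 6 41 19
f 41 12 40
f 19 40 5
f 41 40 19
f 12 42 39
f 42 11 35
f 39 35 3
f 42 35 39
f 11 37 36
f 37 8 24
f 36 24 7
f 37 24 36
f 8 23 28
f 23 2 25
f 28 25 9
f 23 25 28
f 4 30 16
f 30 10 31
f 16 31 5
f 30 31 16
f 4 16 14
f 16 5 15
f 14 15 3
f 16 15 14
f 4 14 21
f 14 3 20
f 21 20 7
f 14 20 21
f 4 21 26
f 21 7 27
f 26 27 9
f 21 27 26
f 4 26 30
f 26 9 33
f 30 33 10
f 26 33 30
f 5 31 19
f 31 10 32
f 19 32 6
f 31 32 19
f 3 15 39
f 15 5 40
f 39 40 12
f 15 40 39
f 7 20 36
f 20 3 35
f 36 35 11
f 20 35 36
f 9 27 28
f 27 7 24
f 28 24 8
f 27 24 28
f 10 33 29
f 33 9 25
f 29 25 2
f 33 25 29
f 44 43 46
f 44 46 45
f 46 43 47
f 46 47 45
f 47 43 48
f 47 48 45
f 48 43 49
f 48 49 45
f 49 43 50
f 49 50 45
f 50 43 51
f 50 51 45
f 51 43 52
f 51 52 45
f 52 43 44
f 52 44 45



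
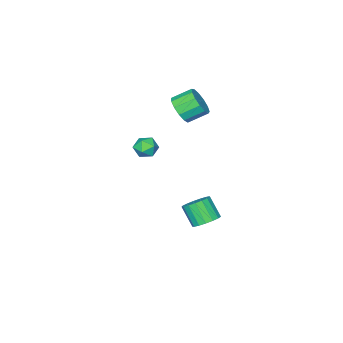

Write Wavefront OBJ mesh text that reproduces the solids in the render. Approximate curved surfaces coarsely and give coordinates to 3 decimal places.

v 1.725 2.783 2.81
v 2.062 2.234 2.655
v 1.258 2.266 3.625
v 1.595 1.717 3.47
v 1.914 2.243 3.717
v 2.202 2.562 3.213
v 1.118 1.938 3.067
v 1.406 2.257 2.563
v 1.687 1.712 2.814
v 2.179 1.9 3.215
v 1.141 2.6 3.065
v 1.633 2.788 3.466
v -2.339 0.406 3.02
v -1.733 0.634 3.57
v -2.516 1.262 4.171
v -3.121 1.034 3.62
v -1.732 0.965 3.225
v -2.515 1.594 3.825
v -1.924 1.119 2.814
v -2.707 1.747 3.414
v -2.248 1.046 2.468
v -3.031 1.675 3.069
v -2.6 0.77 2.298
v -3.383 1.399 2.898
v -2.87 0.378 2.356
v -3.652 1.007 2.957
v -2.97 -0.005 2.626
v -3.753 0.624 3.227
v -2.871 -0.257 3.02
v -3.653 0.371 3.621
v -2.602 -0.3 3.415
v -3.385 0.329 4.015
v -2.25 -0.118 3.683
v -3.032 0.511 4.284
v -1.926 0.23 3.742
v -2.708 0.859 4.342
v -1.429 3.22 -3.272
v -0.674 3.141 -3.302
v -0.716 2.341 -2.279
v -1.471 2.42 -2.248
v -0.723 3.426 -3.082
v -0.765 2.626 -2.058
v -0.933 3.664 -2.904
v -0.976 2.864 -1.881
v -1.258 3.8 -2.812
v -1.3 3 -1.788
v -1.621 3.803 -2.824
v -1.663 3.003 -1.8
v -1.941 3.673 -2.939
v -1.983 2.873 -1.915
v -2.143 3.439 -3.131
v -2.185 2.639 -2.107
v -2.182 3.154 -3.354
v -2.224 2.354 -2.33
v -2.048 2.885 -3.559
v -2.09 2.085 -2.535
v -1.772 2.693 -3.698
v -1.815 1.893 -2.674
v -1.418 2.621 -3.74
v -1.46 1.821 -2.716
v -1.066 2.687 -3.674
v -1.109 1.886 -2.65
v -0.798 2.874 -3.516
v -0.84 2.074 -2.492
f 1 12 6
f 1 6 2
f 1 2 8
f 1 8 11
f 1 11 12
f 2 6 10
f 6 12 5
f 12 11 3
f 11 8 7
f 8 2 9
f 4 10 5
f 4 5 3
f 4 3 7
f 4 7 9
f 4 9 10
f 5 10 6
f 3 5 12
f 7 3 11
f 9 7 8
f 10 9 2
f 14 13 17
f 14 17 15
f 15 17 18
f 15 18 16
f 17 13 19
f 17 19 18
f 18 19 20
f 18 20 16
f 19 13 21
f 19 21 20
f 20 21 22
f 20 22 16
f 21 13 23
f 21 23 22
f 22 23 24
f 22 24 16
f 23 13 25
f 23 25 24
f 24 25 26
f 24 26 16
f 25 13 27
f 25 27 26
f 26 27 28
f 26 28 16
f 27 13 29
f 27 29 28
f 28 29 30
f 28 30 16
f 29 13 31
f 29 31 30
f 30 31 32
f 30 32 16
f 31 13 33
f 31 33 32
f 32 33 34
f 32 34 16
f 33 13 35
f 33 35 34
f 34 35 36
f 34 36 16
f 35 13 14
f 35 14 36
f 36 14 15
f 36 15 16
f 38 37 41
f 38 41 39
f 39 41 42
f 39 42 40
f 41 37 43
f 41 43 42
f 42 43 44
f 42 44 40
f 43 37 45
f 43 45 44
f 44 45 46
f 44 46 40
f 45 37 47
f 45 47 46
f 46 47 48
f 46 48 40
f 47 37 49
f 47 49 48
f 48 49 50
f 48 50 40
f 49 37 51
f 49 51 50
f 50 51 52
f 50 52 40
f 51 37 53
f 51 53 52
f 52 53 54
f 52 54 40
f 53 37 55
f 53 55 54
f 54 55 56
f 54 56 40
f 55 37 57
f 55 57 56
f 56 57 58
f 56 58 40
f 57 37 59
f 57 59 58
f 58 59 60
f 58 60 40
f 59 37 61
f 59 61 60
f 60 61 62
f 60 62 40
f 61 37 63
f 61 63 62
f 62 63 64
f 62 64 40
f 63 37 38
f 63 38 64
f 64 38 39
f 64 39 40



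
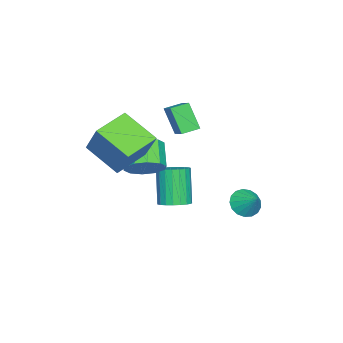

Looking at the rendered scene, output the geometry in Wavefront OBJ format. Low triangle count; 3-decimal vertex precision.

v -2.948 2.296 -2.995
v -2.264 2.124 -3.35
v -2.392 3.004 -2.265
v -2.393 2.423 -3.542
v -2.649 2.693 -3.609
v -2.974 2.872 -3.535
v -3.293 2.919 -3.337
v -3.533 2.823 -3.062
v -3.639 2.606 -2.77
v -3.587 2.319 -2.531
v -3.389 2.025 -2.397
v -3.089 1.794 -2.401
v -2.758 1.678 -2.541
v -2.47 1.703 -2.785
v -2.292 1.864 -3.077
v -2.904 -1.02 -3.682
v -2.36 -0.55 -3.355
v -3.152 -0.889 -1.55
v -3.696 -1.36 -1.878
v -2.602 -0.338 -3.422
v -3.394 -0.678 -1.617
v -2.897 -0.244 -3.533
v -3.689 -0.584 -1.728
v -3.192 -0.285 -3.671
v -3.984 -0.624 -1.866
v -3.438 -0.452 -3.81
v -4.23 -0.792 -2.005
v -3.592 -0.718 -3.927
v -4.384 -1.058 -2.123
v -3.626 -1.036 -4.002
v -4.418 -1.376 -2.197
v -3.536 -1.351 -4.022
v -4.328 -1.691 -2.217
v -3.336 -1.609 -3.983
v -4.128 -1.949 -2.178
v -3.062 -1.765 -3.892
v -3.854 -2.105 -2.087
v -2.76 -1.793 -3.765
v -3.552 -2.132 -1.96
v -2.483 -1.686 -3.623
v -3.276 -2.026 -1.818
v -2.279 -1.465 -3.492
v -3.071 -1.804 -1.687
v -2.183 -1.167 -3.394
v -2.975 -1.506 -1.589
v -2.212 -0.843 -3.345
v -3.004 -1.182 -1.54
v -2.31 -2.204 -1.261
v -1.787 -1.872 -0.514
v -2.787 -2.324 0.387
v -3.31 -2.656 -0.359
v -2.151 -1.431 -0.697
v -3.15 -1.883 0.205
v -2.575 -1.286 -1.094
v -3.575 -1.738 -0.193
v -2.898 -1.491 -1.556
v -3.898 -1.943 -0.654
v -2.997 -1.969 -1.904
v -3.997 -2.421 -1.003
v -2.833 -2.536 -2.007
v -3.833 -2.988 -1.106
v -2.47 -2.977 -1.825
v -3.469 -3.429 -0.923
v -2.045 -3.122 -1.427
v -3.045 -3.574 -0.526
v -1.722 -2.917 -0.966
v -2.722 -3.369 -0.064
v -1.623 -2.439 -0.617
v -2.623 -2.891 0.284
v -4.054 -1.93 1.73
v -3.157 -1.303 2.313
v -4.631 -1.261 1.898
v -3.735 -0.634 2.481
v -3.665 -1.266 0.419
v -2.769 -0.639 1.002
v -4.243 -0.597 0.587
v -3.346 0.03 1.17
v 0.861 -2.314 0.209
v 0.411 -3.911 1.252
v -0.688 -1.597 0.639
v -1.138 -3.194 1.682
v 1.698 -1.486 1.838
v 1.248 -3.083 2.881
v 0.149 -0.769 2.268
v -0.301 -2.366 3.311
f 2 1 4
f 2 4 3
f 4 1 5
f 4 5 3
f 5 1 6
f 5 6 3
f 6 1 7
f 6 7 3
f 7 1 8
f 7 8 3
f 8 1 9
f 8 9 3
f 9 1 10
f 9 10 3
f 10 1 11
f 10 11 3
f 11 1 12
f 11 12 3
f 12 1 13
f 12 13 3
f 13 1 14
f 13 14 3
f 14 1 15
f 14 15 3
f 15 1 2
f 15 2 3
f 17 16 20
f 17 20 18
f 18 20 21
f 18 21 19
f 20 16 22
f 20 22 21
f 21 22 23
f 21 23 19
f 22 16 24
f 22 24 23
f 23 24 25
f 23 25 19
f 24 16 26
f 24 26 25
f 25 26 27
f 25 27 19
f 26 16 28
f 26 28 27
f 27 28 29
f 27 29 19
f 28 16 30
f 28 30 29
f 29 30 31
f 29 31 19
f 30 16 32
f 30 32 31
f 31 32 33
f 31 33 19
f 32 16 34
f 32 34 33
f 33 34 35
f 33 35 19
f 34 16 36
f 34 36 35
f 35 36 37
f 35 37 19
f 36 16 38
f 36 38 37
f 37 38 39
f 37 39 19
f 38 16 40
f 38 40 39
f 39 40 41
f 39 41 19
f 40 16 42
f 40 42 41
f 41 42 43
f 41 43 19
f 42 16 44
f 42 44 43
f 43 44 45
f 43 45 19
f 44 16 46
f 44 46 45
f 45 46 47
f 45 47 19
f 46 16 17
f 46 17 47
f 47 17 18
f 47 18 19
f 49 48 52
f 49 52 50
f 50 52 53
f 50 53 51
f 52 48 54
f 52 54 53
f 53 54 55
f 53 55 51
f 54 48 56
f 54 56 55
f 55 56 57
f 55 57 51
f 56 48 58
f 56 58 57
f 57 58 59
f 57 59 51
f 58 48 60
f 58 60 59
f 59 60 61
f 59 61 51
f 60 48 62
f 60 62 61
f 61 62 63
f 61 63 51
f 62 48 64
f 62 64 63
f 63 64 65
f 63 65 51
f 64 48 66
f 64 66 65
f 65 66 67
f 65 67 51
f 66 48 68
f 66 68 67
f 67 68 69
f 67 69 51
f 68 48 49
f 68 49 69
f 69 49 50
f 69 50 51
f 71 73 70
f 74 71 70
f 70 73 72
f 72 74 70
f 71 77 73
f 75 71 74
f 75 77 71
f 73 77 72
f 76 74 72
f 72 77 76
f 76 75 74
f 77 75 76
f 79 81 78
f 82 79 78
f 78 81 80
f 80 82 78
f 79 85 81
f 83 79 82
f 83 85 79
f 81 85 80
f 84 82 80
f 80 85 84
f 84 83 82
f 85 83 84



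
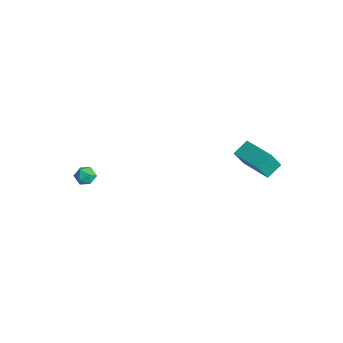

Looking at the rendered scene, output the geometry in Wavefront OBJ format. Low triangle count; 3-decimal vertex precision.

v 2.738 3.39 -0.466
v 2.655 2.79 0.605
v 2.604 4.338 0.055
v 2.522 3.738 1.126
v 4.758 3.542 -0.226
v 4.676 2.942 0.845
v 4.625 4.49 0.295
v 4.542 3.89 1.366
v -1.685 -3.505 -0.776
v -1.254 -3.377 -1.263
v -1.926 -4.443 -1.237
v -1.495 -4.315 -1.724
v -1.275 -4.438 -1.111
v -1.126 -3.858 -0.827
v -2.054 -3.962 -1.673
v -1.905 -3.382 -1.389
v -1.482 -3.659 -1.818
v -1.001 -3.953 -1.47
v -2.179 -3.867 -1.03
v -1.698 -4.161 -0.682
f 2 4 1
f 5 2 1
f 1 4 3
f 3 5 1
f 2 8 4
f 6 2 5
f 6 8 2
f 4 8 3
f 7 5 3
f 3 8 7
f 7 6 5
f 8 6 7
f 9 20 14
f 9 14 10
f 9 10 16
f 9 16 19
f 9 19 20
f 10 14 18
f 14 20 13
f 20 19 11
f 19 16 15
f 16 10 17
f 12 18 13
f 12 13 11
f 12 11 15
f 12 15 17
f 12 17 18
f 13 18 14
f 11 13 20
f 15 11 19
f 17 15 16
f 18 17 10



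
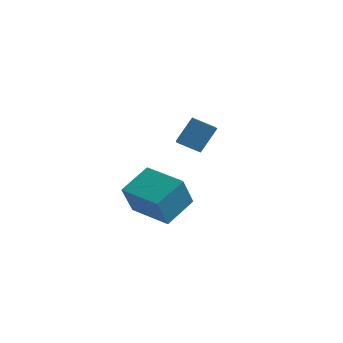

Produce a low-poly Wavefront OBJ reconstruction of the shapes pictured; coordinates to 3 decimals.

v 0.357 -1.3 2.539
v 0.69 -0.635 3.63
v -0.386 -0.099 2.034
v -0.053 0.566 3.125
v 1.213 -0.966 2.075
v 1.546 -0.301 3.166
v 0.47 0.235 1.57
v 0.803 0.9 2.661
v -2.964 0.794 -2.688
v -2.93 -0.052 -1.225
v -2.63 2.187 -1.89
v -2.596 1.342 -0.427
v -1.104 0.478 -2.913
v -1.07 -0.367 -1.45
v -0.77 1.872 -2.115
v -0.736 1.026 -0.652
f 2 4 1
f 5 2 1
f 1 4 3
f 3 5 1
f 2 8 4
f 6 2 5
f 6 8 2
f 4 8 3
f 7 5 3
f 3 8 7
f 7 6 5
f 8 6 7
f 10 12 9
f 13 10 9
f 9 12 11
f 11 13 9
f 10 16 12
f 14 10 13
f 14 16 10
f 12 16 11
f 15 13 11
f 11 16 15
f 15 14 13
f 16 14 15



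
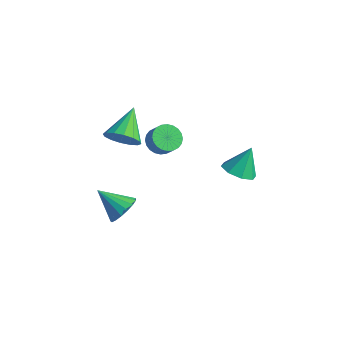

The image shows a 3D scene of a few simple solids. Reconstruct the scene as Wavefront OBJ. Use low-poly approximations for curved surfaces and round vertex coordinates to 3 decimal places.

v -3.453 1.002 -1.862
v -2.924 0.457 -2.398
v -2.217 0.314 -1.555
v -2.747 0.858 -1.018
v -2.779 0.784 -2.464
v -2.072 0.64 -1.62
v -2.737 1.143 -2.438
v -2.03 1 -1.594
v -2.804 1.481 -2.324
v -2.097 1.338 -1.481
v -2.97 1.746 -2.14
v -2.263 1.603 -1.296
v -3.21 1.898 -1.914
v -2.503 1.754 -1.07
v -3.486 1.913 -1.679
v -2.78 1.77 -0.836
v -3.758 1.79 -1.473
v -3.051 1.646 -0.629
v -3.983 1.546 -1.325
v -3.276 1.403 -0.482
v -4.128 1.22 -1.26
v -3.421 1.076 -0.416
v -4.17 0.86 -1.286
v -3.463 0.717 -0.442
v -4.103 0.522 -1.399
v -3.396 0.379 -0.556
v -3.937 0.257 -1.584
v -3.23 0.114 -0.74
v -3.697 0.106 -1.81
v -2.99 -0.038 -0.966
v -3.42 0.09 -2.044
v -2.714 -0.053 -1.201
v -3.149 0.214 -2.251
v -2.442 0.07 -1.407
v -1.901 -3.618 -4.031
v -1.217 -3.96 -3.327
v -3.399 -4.142 -2.829
v -1.285 -3.483 -3.204
v -1.495 -3.036 -3.271
v -1.798 -2.723 -3.512
v -2.124 -2.615 -3.872
v -2.4 -2.737 -4.268
v -2.561 -3.061 -4.61
v -2.571 -3.512 -4.819
v -2.428 -3.988 -4.848
v -2.164 -4.379 -4.689
v -1.84 -4.596 -4.38
v -1.53 -4.589 -3.991
v -1.305 -4.36 -3.61
v -1.229 -4.284 3.18
v -0.226 -3.976 3.388
v -1.991 -2.576 4.32
v -0.359 -3.719 2.915
v -0.726 -3.614 2.514
v -1.227 -3.689 2.29
v -1.729 -3.923 2.305
v -2.097 -4.253 2.555
v -2.233 -4.592 2.971
v -2.099 -4.848 3.444
v -1.733 -4.953 3.846
v -1.231 -4.879 4.069
v -0.729 -4.645 4.054
v -0.361 -4.314 3.805
v 3.393 -0.093 0.476
v 4.428 -0.092 0.372
v 3.547 0.773 2.024
v 4.088 0.55 0.047
v 3.341 0.816 -0.027
v 2.625 0.549 0.194
v 2.358 -0.094 0.58
v 2.697 -0.736 0.906
v 3.444 -1.002 0.98
v 4.161 -0.735 0.759
f 2 1 5
f 2 5 3
f 3 5 6
f 3 6 4
f 5 1 7
f 5 7 6
f 6 7 8
f 6 8 4
f 7 1 9
f 7 9 8
f 8 9 10
f 8 10 4
f 9 1 11
f 9 11 10
f 10 11 12
f 10 12 4
f 11 1 13
f 11 13 12
f 12 13 14
f 12 14 4
f 13 1 15
f 13 15 14
f 14 15 16
f 14 16 4
f 15 1 17
f 15 17 16
f 16 17 18
f 16 18 4
f 17 1 19
f 17 19 18
f 18 19 20
f 18 20 4
f 19 1 21
f 19 21 20
f 20 21 22
f 20 22 4
f 21 1 23
f 21 23 22
f 22 23 24
f 22 24 4
f 23 1 25
f 23 25 24
f 24 25 26
f 24 26 4
f 25 1 27
f 25 27 26
f 26 27 28
f 26 28 4
f 27 1 29
f 27 29 28
f 28 29 30
f 28 30 4
f 29 1 31
f 29 31 30
f 30 31 32
f 30 32 4
f 31 1 33
f 31 33 32
f 32 33 34
f 32 34 4
f 33 1 2
f 33 2 34
f 34 2 3
f 34 3 4
f 36 35 38
f 36 38 37
f 38 35 39
f 38 39 37
f 39 35 40
f 39 40 37
f 40 35 41
f 40 41 37
f 41 35 42
f 41 42 37
f 42 35 43
f 42 43 37
f 43 35 44
f 43 44 37
f 44 35 45
f 44 45 37
f 45 35 46
f 45 46 37
f 46 35 47
f 46 47 37
f 47 35 48
f 47 48 37
f 48 35 49
f 48 49 37
f 49 35 36
f 49 36 37
f 51 50 53
f 51 53 52
f 53 50 54
f 53 54 52
f 54 50 55
f 54 55 52
f 55 50 56
f 55 56 52
f 56 50 57
f 56 57 52
f 57 50 58
f 57 58 52
f 58 50 59
f 58 59 52
f 59 50 60
f 59 60 52
f 60 50 61
f 60 61 52
f 61 50 62
f 61 62 52
f 62 50 63
f 62 63 52
f 63 50 51
f 63 51 52
f 65 64 67
f 65 67 66
f 67 64 68
f 67 68 66
f 68 64 69
f 68 69 66
f 69 64 70
f 69 70 66
f 70 64 71
f 70 71 66
f 71 64 72
f 71 72 66
f 72 64 73
f 72 73 66
f 73 64 65
f 73 65 66



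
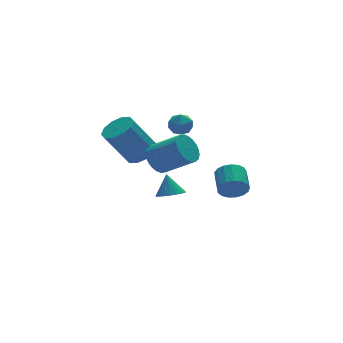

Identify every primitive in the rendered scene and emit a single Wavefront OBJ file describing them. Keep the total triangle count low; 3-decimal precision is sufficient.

v -2.45 -0.494 3.137
v -1.736 -0.034 2.948
v -0.716 -1.185 3.994
v -1.43 -1.646 4.183
v -1.845 0.124 3.228
v -0.825 -1.027 4.274
v -2.046 0.188 3.494
v -1.026 -0.963 4.54
v -2.308 0.148 3.706
v -1.288 -1.003 4.752
v -2.592 0.011 3.831
v -1.572 -1.141 4.877
v -2.854 -0.204 3.851
v -1.834 -1.356 4.897
v -3.055 -0.463 3.762
v -2.035 -1.614 4.807
v -3.164 -0.726 3.577
v -2.144 -1.878 4.623
v -3.164 -0.955 3.326
v -2.144 -2.106 4.372
v -3.055 -1.113 3.046
v -2.035 -2.264 4.092
v -2.854 -1.177 2.78
v -1.834 -2.328 3.826
v -2.592 -1.137 2.568
v -1.572 -2.288 3.614
v -2.308 -0.999 2.443
v -1.288 -2.151 3.489
v -2.046 -0.784 2.423
v -1.026 -1.936 3.469
v -1.845 -0.526 2.513
v -0.825 -1.677 3.558
v -1.736 -0.262 2.697
v -0.716 -1.414 3.743
v -2.65 0.667 3.071
v -1.984 0.294 3.546
v -3.103 0.639 5.385
v -3.77 1.013 4.909
v -1.882 0.839 3.506
v -3.001 1.184 5.345
v -2.073 1.319 3.3
v -3.192 1.664 5.138
v -2.485 1.549 3.006
v -3.604 1.895 4.844
v -2.96 1.443 2.736
v -4.079 1.789 4.575
v -3.317 1.041 2.595
v -4.436 1.386 4.434
v -3.419 0.496 2.635
v -4.538 0.841 4.474
v -3.228 0.016 2.842
v -4.347 0.361 4.68
v -2.816 -0.215 3.136
v -3.935 0.131 4.974
v -2.341 -0.109 3.405
v -3.46 0.237 5.244
v 0.528 3.584 -2.402
v 1.315 3.526 -2.429
v 0.612 4.196 -1.258
v 1.269 3.796 -2.571
v 1.111 4.034 -2.686
v 0.864 4.203 -2.759
v 0.565 4.278 -2.777
v 0.261 4.247 -2.738
v -0.003 4.115 -2.647
v -0.186 3.902 -2.52
v -0.26 3.641 -2.374
v -0.214 3.371 -2.233
v -0.056 3.133 -2.117
v 0.191 2.964 -2.045
v 0.49 2.889 -2.027
v 0.794 2.92 -2.066
v 1.058 3.052 -2.156
v 1.241 3.265 -2.284
v 0.467 3.715 2.849
v 0.999 4.254 2.864
v 1.221 2.986 2.216
v 1.753 3.525 2.231
v 1.561 3.165 2.869
v 1.095 3.616 3.26
v 1.125 3.624 1.82
v 0.659 4.075 2.211
v 1.406 4.197 2.228
v 1.675 3.914 2.876
v 0.545 3.326 2.204
v 0.814 3.043 2.852
v 2.082 0.014 -0.58
v 2.342 -0.355 0.092
v 2.838 0.798 0.533
v 2.578 1.166 -0.14
v 2.64 -0.39 -0.153
v 3.136 0.763 0.287
v 2.81 -0.331 -0.497
v 3.306 0.821 -0.056
v 2.814 -0.194 -0.859
v 3.309 0.958 -0.419
v 2.649 -0.01 -1.158
v 3.145 1.143 -0.717
v 2.355 0.18 -1.324
v 2.851 1.333 -0.884
v 1.999 0.332 -1.32
v 2.494 1.485 -0.88
v 1.661 0.411 -1.147
v 2.157 1.564 -0.706
v 1.42 0.399 -0.843
v 1.916 1.552 -0.403
v 1.331 0.298 -0.48
v 1.826 1.451 -0.039
v 1.413 0.133 -0.139
v 1.909 1.285 0.301
v 1.649 -0.06 0.1
v 2.145 1.092 0.541
v 1.984 -0.236 0.184
v 2.48 0.916 0.624
f 2 1 5
f 2 5 3
f 3 5 6
f 3 6 4
f 5 1 7
f 5 7 6
f 6 7 8
f 6 8 4
f 7 1 9
f 7 9 8
f 8 9 10
f 8 10 4
f 9 1 11
f 9 11 10
f 10 11 12
f 10 12 4
f 11 1 13
f 11 13 12
f 12 13 14
f 12 14 4
f 13 1 15
f 13 15 14
f 14 15 16
f 14 16 4
f 15 1 17
f 15 17 16
f 16 17 18
f 16 18 4
f 17 1 19
f 17 19 18
f 18 19 20
f 18 20 4
f 19 1 21
f 19 21 20
f 20 21 22
f 20 22 4
f 21 1 23
f 21 23 22
f 22 23 24
f 22 24 4
f 23 1 25
f 23 25 24
f 24 25 26
f 24 26 4
f 25 1 27
f 25 27 26
f 26 27 28
f 26 28 4
f 27 1 29
f 27 29 28
f 28 29 30
f 28 30 4
f 29 1 31
f 29 31 30
f 30 31 32
f 30 32 4
f 31 1 33
f 31 33 32
f 32 33 34
f 32 34 4
f 33 1 2
f 33 2 34
f 34 2 3
f 34 3 4
f 36 35 39
f 36 39 37
f 37 39 40
f 37 40 38
f 39 35 41
f 39 41 40
f 40 41 42
f 40 42 38
f 41 35 43
f 41 43 42
f 42 43 44
f 42 44 38
f 43 35 45
f 43 45 44
f 44 45 46
f 44 46 38
f 45 35 47
f 45 47 46
f 46 47 48
f 46 48 38
f 47 35 49
f 47 49 48
f 48 49 50
f 48 50 38
f 49 35 51
f 49 51 50
f 50 51 52
f 50 52 38
f 51 35 53
f 51 53 52
f 52 53 54
f 52 54 38
f 53 35 55
f 53 55 54
f 54 55 56
f 54 56 38
f 55 35 36
f 55 36 56
f 56 36 37
f 56 37 38
f 58 57 60
f 58 60 59
f 60 57 61
f 60 61 59
f 61 57 62
f 61 62 59
f 62 57 63
f 62 63 59
f 63 57 64
f 63 64 59
f 64 57 65
f 64 65 59
f 65 57 66
f 65 66 59
f 66 57 67
f 66 67 59
f 67 57 68
f 67 68 59
f 68 57 69
f 68 69 59
f 69 57 70
f 69 70 59
f 70 57 71
f 70 71 59
f 71 57 72
f 71 72 59
f 72 57 73
f 72 73 59
f 73 57 74
f 73 74 59
f 74 57 58
f 74 58 59
f 75 86 80
f 75 80 76
f 75 76 82
f 75 82 85
f 75 85 86
f 76 80 84
f 80 86 79
f 86 85 77
f 85 82 81
f 82 76 83
f 78 84 79
f 78 79 77
f 78 77 81
f 78 81 83
f 78 83 84
f 79 84 80
f 77 79 86
f 81 77 85
f 83 81 82
f 84 83 76
f 88 87 91
f 88 91 89
f 89 91 92
f 89 92 90
f 91 87 93
f 91 93 92
f 92 93 94
f 92 94 90
f 93 87 95
f 93 95 94
f 94 95 96
f 94 96 90
f 95 87 97
f 95 97 96
f 96 97 98
f 96 98 90
f 97 87 99
f 97 99 98
f 98 99 100
f 98 100 90
f 99 87 101
f 99 101 100
f 100 101 102
f 100 102 90
f 101 87 103
f 101 103 102
f 102 103 104
f 102 104 90
f 103 87 105
f 103 105 104
f 104 105 106
f 104 106 90
f 105 87 107
f 105 107 106
f 106 107 108
f 106 108 90
f 107 87 109
f 107 109 108
f 108 109 110
f 108 110 90
f 109 87 111
f 109 111 110
f 110 111 112
f 110 112 90
f 111 87 113
f 111 113 112
f 112 113 114
f 112 114 90
f 113 87 88
f 113 88 114
f 114 88 89
f 114 89 90



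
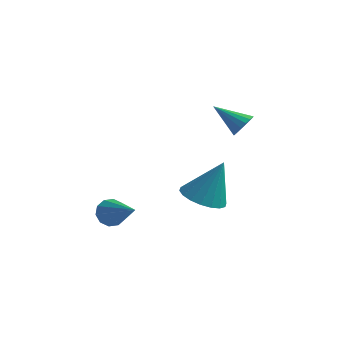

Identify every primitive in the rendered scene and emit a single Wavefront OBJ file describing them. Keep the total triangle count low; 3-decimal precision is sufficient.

v 4.312 3.64 1.856
v 4.595 3.252 2.216
v 3.068 3.5 2.684
v 4.646 3.507 2.336
v 4.621 3.793 2.347
v 4.525 4.044 2.245
v 4.38 4.202 2.055
v 4.219 4.232 1.818
v 4.08 4.126 1.591
v 3.994 3.909 1.424
v 3.98 3.63 1.356
v 4.042 3.354 1.403
v 4.166 3.143 1.554
v 4.324 3.046 1.774
v 4.478 3.085 2.012
v 3.482 1.918 -1.451
v 4.183 1.236 -1.515
v 4.118 2.402 0.371
v 4.378 1.591 -1.677
v 4.395 2.011 -1.795
v 4.231 2.412 -1.844
v 3.919 2.715 -1.816
v 3.52 2.86 -1.715
v 3.114 2.819 -1.562
v 2.78 2.599 -1.387
v 2.586 2.244 -1.225
v 2.569 1.824 -1.107
v 2.732 1.423 -1.058
v 3.045 1.12 -1.086
v 3.443 0.975 -1.187
v 3.85 1.016 -1.34
v 1.325 -1.266 -1.347
v 1.737 -0.948 -1.737
v 2.835 -2.074 -0.413
v 1.664 -0.716 -1.417
v 1.461 -0.693 -1.071
v 1.207 -0.89 -0.83
v 0.998 -1.23 -0.787
v 0.914 -1.584 -0.957
v 0.987 -1.817 -1.277
v 1.19 -1.839 -1.623
v 1.444 -1.642 -1.864
v 1.653 -1.302 -1.907
f 2 1 4
f 2 4 3
f 4 1 5
f 4 5 3
f 5 1 6
f 5 6 3
f 6 1 7
f 6 7 3
f 7 1 8
f 7 8 3
f 8 1 9
f 8 9 3
f 9 1 10
f 9 10 3
f 10 1 11
f 10 11 3
f 11 1 12
f 11 12 3
f 12 1 13
f 12 13 3
f 13 1 14
f 13 14 3
f 14 1 15
f 14 15 3
f 15 1 2
f 15 2 3
f 17 16 19
f 17 19 18
f 19 16 20
f 19 20 18
f 20 16 21
f 20 21 18
f 21 16 22
f 21 22 18
f 22 16 23
f 22 23 18
f 23 16 24
f 23 24 18
f 24 16 25
f 24 25 18
f 25 16 26
f 25 26 18
f 26 16 27
f 26 27 18
f 27 16 28
f 27 28 18
f 28 16 29
f 28 29 18
f 29 16 30
f 29 30 18
f 30 16 31
f 30 31 18
f 31 16 17
f 31 17 18
f 33 32 35
f 33 35 34
f 35 32 36
f 35 36 34
f 36 32 37
f 36 37 34
f 37 32 38
f 37 38 34
f 38 32 39
f 38 39 34
f 39 32 40
f 39 40 34
f 40 32 41
f 40 41 34
f 41 32 42
f 41 42 34
f 42 32 43
f 42 43 34
f 43 32 33
f 43 33 34



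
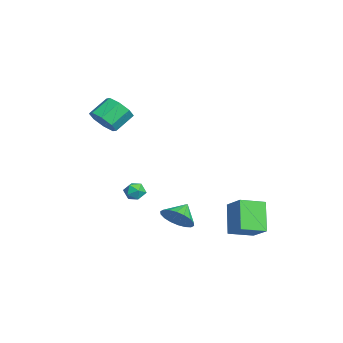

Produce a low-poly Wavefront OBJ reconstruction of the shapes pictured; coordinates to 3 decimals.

v 2.105 2.835 -1.148
v 3.28 3.419 -0.249
v 1.683 4.34 -1.573
v 2.857 4.924 -0.674
v 3.423 2.736 -2.806
v 4.597 3.32 -1.907
v 3 4.241 -3.231
v 4.175 4.825 -2.332
v -3.015 -3.855 3.51
v -2.511 -3.091 2.995
v -3.162 -2.041 3.915
v -3.665 -2.805 4.43
v -3.23 -3.256 2.675
v -3.88 -2.206 3.595
v -3.822 -3.772 2.844
v -4.473 -2.722 3.764
v -3.942 -4.336 3.404
v -4.592 -3.286 4.324
v -3.518 -4.619 4.025
v -4.169 -3.569 4.945
v -2.8 -4.454 4.345
v -3.45 -3.404 5.265
v -2.207 -3.938 4.176
v -2.858 -2.888 5.096
v -2.088 -3.374 3.616
v -2.738 -2.324 4.536
v -0.906 -1.474 -1.391
v -0.493 -1.95 -1.032
v -1.667 -2.33 -1.648
v -1.254 -2.806 -1.289
v -1.612 -2.289 -0.926
v -1.141 -1.76 -0.767
v -1.019 -2.52 -1.913
v -0.548 -1.991 -1.754
v -0.563 -2.596 -1.354
v -0.929 -2.454 -0.744
v -1.231 -1.826 -1.936
v -1.597 -1.684 -1.326
v 3.739 -0.114 -1.352
v 4.536 0.189 -0.724
v 2.921 0.534 -0.628
v 4.522 0.532 -1.047
v 4.352 0.747 -1.431
v 4.06 0.792 -1.799
v 3.705 0.657 -2.079
v 3.357 0.369 -2.215
v 3.084 -0.014 -2.18
v 2.941 -0.417 -1.981
v 2.956 -0.76 -1.658
v 3.126 -0.975 -1.274
v 3.417 -1.02 -0.905
v 3.772 -0.885 -0.626
v 4.12 -0.597 -0.49
v 4.393 -0.214 -0.525
f 2 4 1
f 5 2 1
f 1 4 3
f 3 5 1
f 2 8 4
f 6 2 5
f 6 8 2
f 4 8 3
f 7 5 3
f 3 8 7
f 7 6 5
f 8 6 7
f 10 9 13
f 10 13 11
f 11 13 14
f 11 14 12
f 13 9 15
f 13 15 14
f 14 15 16
f 14 16 12
f 15 9 17
f 15 17 16
f 16 17 18
f 16 18 12
f 17 9 19
f 17 19 18
f 18 19 20
f 18 20 12
f 19 9 21
f 19 21 20
f 20 21 22
f 20 22 12
f 21 9 23
f 21 23 22
f 22 23 24
f 22 24 12
f 23 9 25
f 23 25 24
f 24 25 26
f 24 26 12
f 25 9 10
f 25 10 26
f 26 10 11
f 26 11 12
f 27 38 32
f 27 32 28
f 27 28 34
f 27 34 37
f 27 37 38
f 28 32 36
f 32 38 31
f 38 37 29
f 37 34 33
f 34 28 35
f 30 36 31
f 30 31 29
f 30 29 33
f 30 33 35
f 30 35 36
f 31 36 32
f 29 31 38
f 33 29 37
f 35 33 34
f 36 35 28
f 40 39 42
f 40 42 41
f 42 39 43
f 42 43 41
f 43 39 44
f 43 44 41
f 44 39 45
f 44 45 41
f 45 39 46
f 45 46 41
f 46 39 47
f 46 47 41
f 47 39 48
f 47 48 41
f 48 39 49
f 48 49 41
f 49 39 50
f 49 50 41
f 50 39 51
f 50 51 41
f 51 39 52
f 51 52 41
f 52 39 53
f 52 53 41
f 53 39 54
f 53 54 41
f 54 39 40
f 54 40 41



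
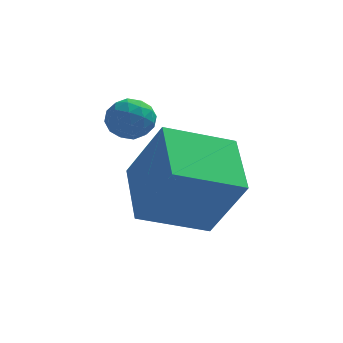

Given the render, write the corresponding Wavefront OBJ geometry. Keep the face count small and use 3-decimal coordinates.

v -3.489 0.546 -0.276
v -2.958 0.446 0.088
v -3.342 -0.386 -0.748
v -2.811 -0.486 -0.384
v -3.401 -0.491 -0.108
v -3.492 0.084 0.184
v -2.808 -0.024 -0.844
v -2.899 0.551 -0.552
v -2.537 0.093 -0.263
v -2.904 -0.196 0.192
v -3.396 0.256 -0.852
v -3.763 -0.033 -0.397
v -3.237 0.578 -0.053
v -3.063 -0.518 -0.607
v -3.41 -0.521 -0.445
v -3.098 -0.58 -0.231
v -3.551 0.365 0.004
v -3.238 0.306 0.218
v -3.499 -0.245 0.103
v -3.062 -0.246 -0.878
v -2.749 -0.305 -0.664
v -3.202 0.64 -0.429
v -2.89 0.581 -0.215
v -2.801 0.305 -0.763
v -2.677 0.311 -0.045
v -2.59 -0.236 -0.322
v -2.588 0.035 -0.593
v -2.642 0.374 -0.421
v -2.892 0.142 0.223
v -2.806 -0.406 -0.055
v -3.153 -0.409 0.108
v -3.206 -0.071 0.279
v -2.645 -0.066 0.016
v -3.494 0.466 -0.605
v -3.408 -0.082 -0.883
v -3.094 0.131 -0.939
v -3.147 0.469 -0.768
v -3.71 0.296 -0.338
v -3.623 -0.251 -0.615
v -3.658 -0.314 -0.239
v -3.712 0.025 -0.067
v -3.655 0.126 -0.676
v -2.987 -1.338 -2.945
v -2.099 -1.823 -1.185
v -3.285 0.427 -2.308
v -2.397 -0.058 -0.548
v -1.243 -0.782 -3.672
v -0.355 -1.267 -1.912
v -1.541 0.983 -3.035
v -0.653 0.498 -1.275
f 1 38 17
f 38 12 41
f 17 41 6
f 38 41 17
f 1 17 13
f 17 6 18
f 13 18 2
f 17 18 13
f 1 13 22
f 13 2 23
f 22 23 8
f 13 23 22
f 1 22 34
f 22 8 37
f 34 37 11
f 22 37 34
f 1 34 38
f 34 11 42
f 38 42 12
f 34 42 38
f 2 18 29
f 18 6 32
f 29 32 10
f 18 32 29
f 6 41 19
f 41 12 40
f 19 40 5
f 41 40 19
f 12 42 39
f 42 11 35
f 39 35 3
f 42 35 39
f 11 37 36
f 37 8 24
f 36 24 7
f 37 24 36
f 8 23 28
f 23 2 25
f 28 25 9
f 23 25 28
f 4 30 16
f 30 10 31
f 16 31 5
f 30 31 16
f 4 16 14
f 16 5 15
f 14 15 3
f 16 15 14
f 4 14 21
f 14 3 20
f 21 20 7
f 14 20 21
f 4 21 26
f 21 7 27
f 26 27 9
f 21 27 26
f 4 26 30
f 26 9 33
f 30 33 10
f 26 33 30
f 5 31 19
f 31 10 32
f 19 32 6
f 31 32 19
f 3 15 39
f 15 5 40
f 39 40 12
f 15 40 39
f 7 20 36
f 20 3 35
f 36 35 11
f 20 35 36
f 9 27 28
f 27 7 24
f 28 24 8
f 27 24 28
f 10 33 29
f 33 9 25
f 29 25 2
f 33 25 29
f 44 46 43
f 47 44 43
f 43 46 45
f 45 47 43
f 44 50 46
f 48 44 47
f 48 50 44
f 46 50 45
f 49 47 45
f 45 50 49
f 49 48 47
f 50 48 49

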